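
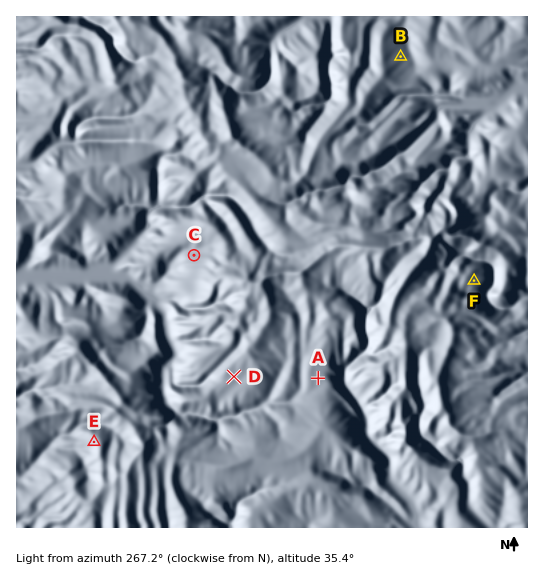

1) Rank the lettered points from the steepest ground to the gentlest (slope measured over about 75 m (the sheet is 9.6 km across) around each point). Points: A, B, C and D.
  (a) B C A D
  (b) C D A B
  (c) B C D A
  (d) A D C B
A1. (c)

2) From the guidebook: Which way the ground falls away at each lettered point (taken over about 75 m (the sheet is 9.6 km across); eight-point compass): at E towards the W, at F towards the SE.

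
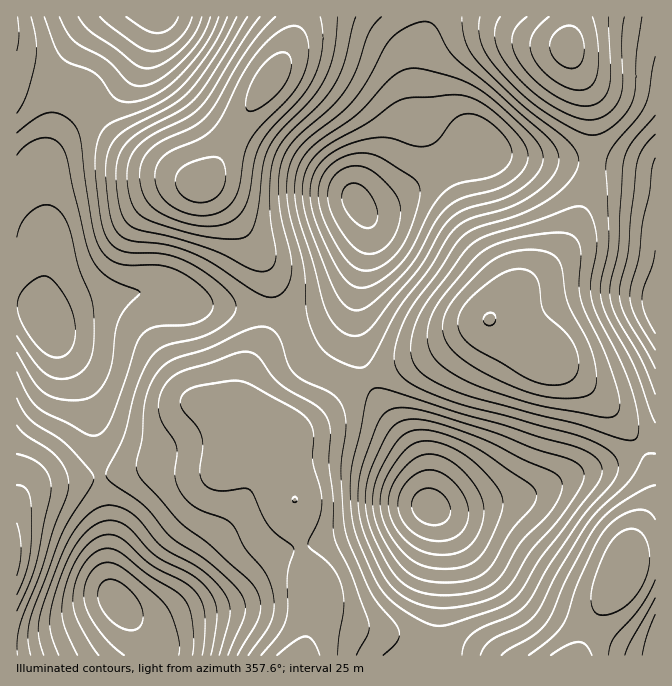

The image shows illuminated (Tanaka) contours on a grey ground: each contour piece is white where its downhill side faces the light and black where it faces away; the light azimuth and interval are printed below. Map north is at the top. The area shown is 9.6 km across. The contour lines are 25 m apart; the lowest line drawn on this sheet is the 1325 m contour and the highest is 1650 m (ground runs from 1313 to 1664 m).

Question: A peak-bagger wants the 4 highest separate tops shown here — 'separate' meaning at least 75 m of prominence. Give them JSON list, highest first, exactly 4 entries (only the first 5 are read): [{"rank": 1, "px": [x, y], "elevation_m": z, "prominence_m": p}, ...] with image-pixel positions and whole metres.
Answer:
[{"rank": 1, "px": [202, 183], "elevation_m": 1664, "prominence_m": 351}, {"rank": 2, "px": [569, 47], "elevation_m": 1661, "prominence_m": 154}, {"rank": 3, "px": [490, 318], "elevation_m": 1651, "prominence_m": 119}, {"rank": 4, "px": [624, 572], "elevation_m": 1650, "prominence_m": 102}]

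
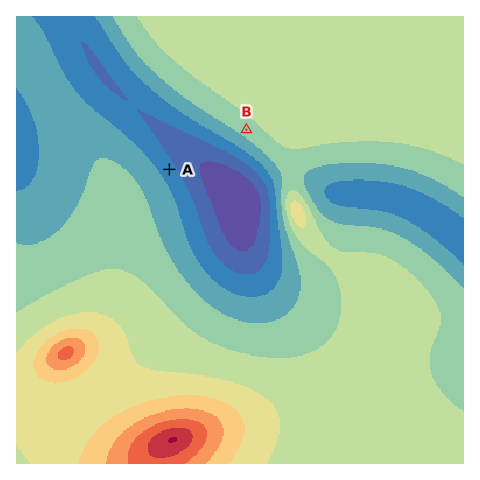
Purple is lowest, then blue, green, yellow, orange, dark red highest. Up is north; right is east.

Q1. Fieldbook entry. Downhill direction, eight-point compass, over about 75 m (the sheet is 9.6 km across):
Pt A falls NE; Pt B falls SW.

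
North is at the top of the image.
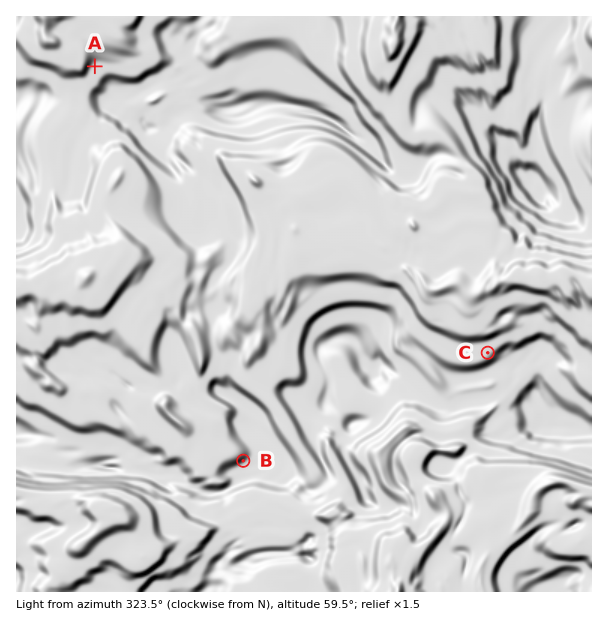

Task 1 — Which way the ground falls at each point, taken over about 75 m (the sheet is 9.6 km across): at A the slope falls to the SE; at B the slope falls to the SE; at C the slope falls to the SE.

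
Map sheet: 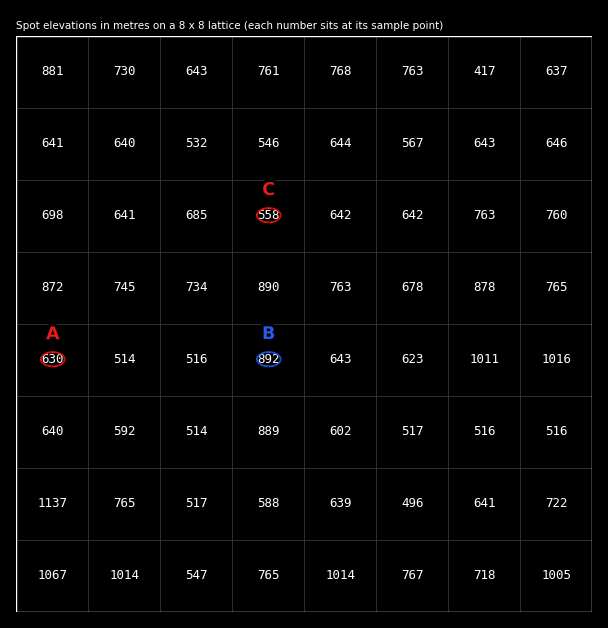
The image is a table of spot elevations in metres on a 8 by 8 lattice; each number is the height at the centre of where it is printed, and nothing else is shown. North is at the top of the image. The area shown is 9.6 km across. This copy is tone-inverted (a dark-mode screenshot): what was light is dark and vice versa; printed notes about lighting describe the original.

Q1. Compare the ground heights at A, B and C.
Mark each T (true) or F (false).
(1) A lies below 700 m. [T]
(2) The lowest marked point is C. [T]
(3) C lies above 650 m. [F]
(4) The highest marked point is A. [F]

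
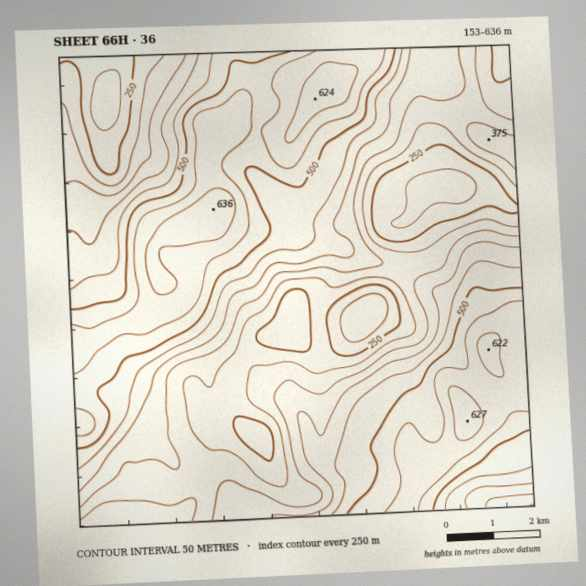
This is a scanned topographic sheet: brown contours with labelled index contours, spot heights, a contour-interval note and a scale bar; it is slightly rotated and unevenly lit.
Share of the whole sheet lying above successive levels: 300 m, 78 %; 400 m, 51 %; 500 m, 30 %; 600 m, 4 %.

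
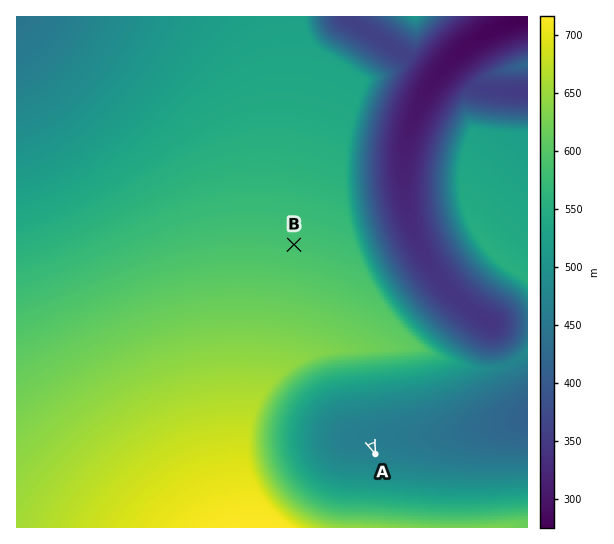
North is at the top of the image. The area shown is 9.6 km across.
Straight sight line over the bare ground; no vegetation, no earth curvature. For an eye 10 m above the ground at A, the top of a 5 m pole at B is hidden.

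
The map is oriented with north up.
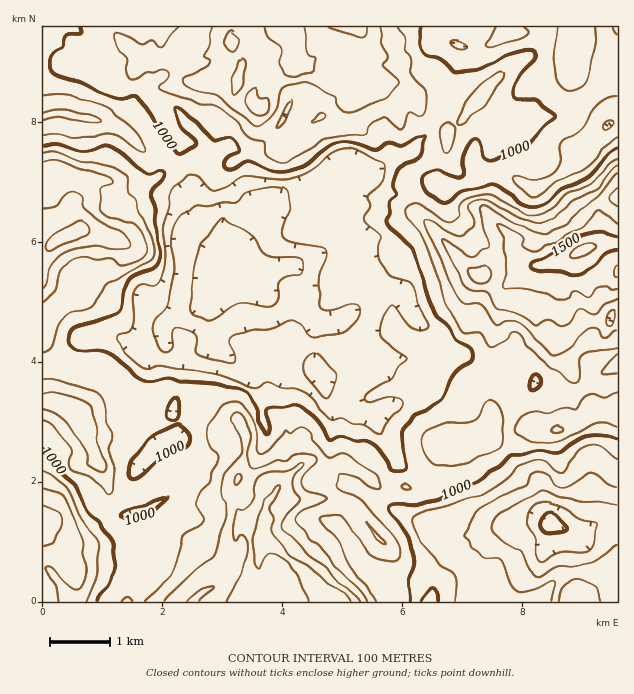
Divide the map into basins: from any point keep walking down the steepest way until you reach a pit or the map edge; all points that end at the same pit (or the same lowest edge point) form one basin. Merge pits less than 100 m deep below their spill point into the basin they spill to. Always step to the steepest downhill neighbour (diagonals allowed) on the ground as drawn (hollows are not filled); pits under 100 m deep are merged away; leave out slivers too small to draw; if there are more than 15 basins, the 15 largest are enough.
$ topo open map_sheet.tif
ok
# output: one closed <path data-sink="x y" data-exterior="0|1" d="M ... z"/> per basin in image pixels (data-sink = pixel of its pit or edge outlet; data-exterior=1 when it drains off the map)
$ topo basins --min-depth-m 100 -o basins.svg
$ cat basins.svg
<path data-sink="238 255" data-exterior="0" d="M227 76l-12 0-10 6-18 0-9 4-15 2-9 6 2 9 24 38 0 6-9 19-26 19-29 1 12 19-2 17-11 17-18-5-5 1 4 6 0 21-8 21-6 11-14 6-10 0-16-12 2 10 6 9 0 8-8 16 0 69 14 2 21 10 10-10 7-14 2-21 4-2 13 5 23 22 8 4-8 8-8 2-6 4-22 3-12 5-6 5 5 16 18 35 5 16 11 6 16 0 36-23 27-11 9 0 27 17 8 0 13 6 9 0 8 6 25-25 12-6 15 2 18 0 17 10 18 14 27 0 7 4 9 0 18-6 6-9 1-19-7-18 21-1 24-6 5-4 2-18 12-19 4-15 6-8 8-16 16-14 4-7-9-18-19-8-10-9 0-6 4-7-6 2-18-9-12-3-55-59 0-17-3-7-6-6 3-8 5-5 30-19 1-22-3-6-20-10-6-8 0-5-9-11-12-6-12 0-8-3-2 7-8 8-12 7-20 0-6 4-12 13-9 5-12 12-18 10-17-19-1-18-12-13-10-6-1-11z"/><path data-sink="550 523" data-exterior="0" d="M617 198l-7 4-8 9 0 29-4 5-18 6-9 6-23 7 0 10 18 24 0 15-11 20 1 18 6 13 28 36 2 9-12 15-36 8-8 0-7-4-6 0-11 6-16 2-6-8-5 3-24 6-21 0 1 8 6 11-3 24-10 6-12 4-9 0-7-4-27 0-18-14-17-10-18 0-9-2-6 0-12 6-17 15-7 10-9-6-9 0-18-6-3 5 4 32-4 31-10 7-14 16-22 16-14 15 441 1z"/><path data-sink="608 124" data-exterior="0" d="M617 26l-261 0 0 13-7 7-11 2 6 22 12 0 23 12 18 1 12 6 9 11 0 5 6 8 20 10 3 6-1 22-30 19-5 5-3 8 6 6 3 7 0 17 55 59 10 3 9-3 21 0 8-6 13 2 38-11 29-14 2-32 8-9 8-4z"/><path data-sink="43 523" data-exterior="1" d="M101 365l-5 2 0 15-6 15-13 15-21-10-14 0 0 199 133 1 15-16 22-16 10-12 14-11 4-25-4-29 0-9 2-4-29-18-9 0-27 11-36 23-9 1-16-5-16-38-9-15-5-16 6-5 12-5 22-3 6-4 8-2 8-8-8-4-23-22z"/><path data-sink="70 115" data-exterior="0" d="M230 42l-22 14-12 4-56 0-10 18-9 8-17-2-31-18-30 0-1 103 16-1 15 8 1 14 1-7 10-4 24 1 12 6 18 0 16-7 16-13 9-19 0-6-24-38-2-9 9-6 15-2 9-4 18 0 10-6 12 0 11 4 4-17z"/>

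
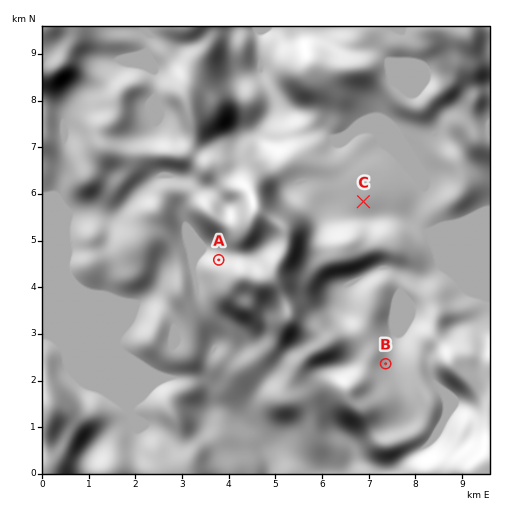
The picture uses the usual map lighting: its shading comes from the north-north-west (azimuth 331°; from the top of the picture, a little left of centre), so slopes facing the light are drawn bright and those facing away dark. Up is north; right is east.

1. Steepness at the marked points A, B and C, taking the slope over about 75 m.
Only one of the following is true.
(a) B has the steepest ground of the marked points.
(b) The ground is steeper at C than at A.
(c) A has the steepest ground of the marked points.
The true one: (c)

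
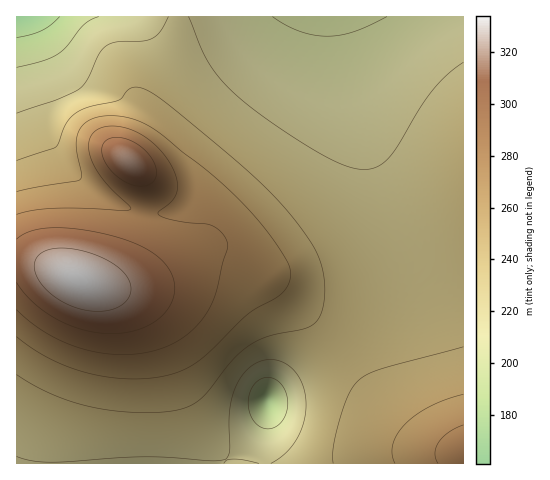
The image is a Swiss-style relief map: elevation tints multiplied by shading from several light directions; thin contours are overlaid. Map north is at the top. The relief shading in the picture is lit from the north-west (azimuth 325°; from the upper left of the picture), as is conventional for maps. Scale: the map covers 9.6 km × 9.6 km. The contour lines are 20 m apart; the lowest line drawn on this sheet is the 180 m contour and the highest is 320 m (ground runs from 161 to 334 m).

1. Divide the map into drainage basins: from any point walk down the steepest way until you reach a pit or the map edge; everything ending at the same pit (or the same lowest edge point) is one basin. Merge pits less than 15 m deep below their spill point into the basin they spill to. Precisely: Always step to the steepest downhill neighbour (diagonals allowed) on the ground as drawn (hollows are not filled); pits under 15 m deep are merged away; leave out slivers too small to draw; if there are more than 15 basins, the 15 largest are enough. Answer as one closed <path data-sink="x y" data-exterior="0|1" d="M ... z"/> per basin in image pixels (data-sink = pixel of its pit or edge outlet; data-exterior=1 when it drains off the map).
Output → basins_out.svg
<path data-sink="327 17" data-exterior="1" d="M463 16l-284 0-2 29-3 12-26 44-5 19-16 33 0 6 13 13 4 11 2 18-5 26-12 28-9 14-11 9-18 6 12 3 34-1 25-9 48-25 19 0 37 24 71 66 45 63 21 22 17 13 14 6 15 5 14 1z"/><path data-sink="267 400" data-exterior="0" d="M225 250l-15 2-48 25-32 10-34-1-53-22-16-3-11 1 1 202 447-1-1-11-14-1-15-5-14-6-17-13-21-22-39-56-30-31-47-42-28-20z"/><path data-sink="17 17" data-exterior="1" d="M178 16l-162 1 1 244 26 3 38 17 16 2 16-8 15-18 13-30 5-37-6-18-13-13 0-6 16-33 5-19 26-44 4-22z"/>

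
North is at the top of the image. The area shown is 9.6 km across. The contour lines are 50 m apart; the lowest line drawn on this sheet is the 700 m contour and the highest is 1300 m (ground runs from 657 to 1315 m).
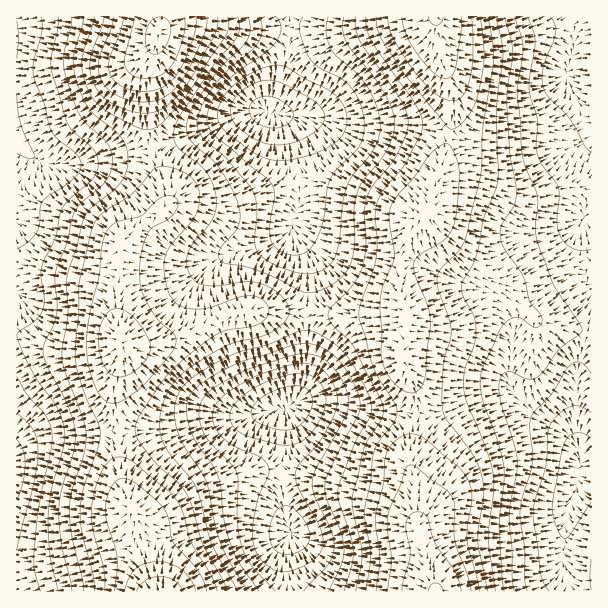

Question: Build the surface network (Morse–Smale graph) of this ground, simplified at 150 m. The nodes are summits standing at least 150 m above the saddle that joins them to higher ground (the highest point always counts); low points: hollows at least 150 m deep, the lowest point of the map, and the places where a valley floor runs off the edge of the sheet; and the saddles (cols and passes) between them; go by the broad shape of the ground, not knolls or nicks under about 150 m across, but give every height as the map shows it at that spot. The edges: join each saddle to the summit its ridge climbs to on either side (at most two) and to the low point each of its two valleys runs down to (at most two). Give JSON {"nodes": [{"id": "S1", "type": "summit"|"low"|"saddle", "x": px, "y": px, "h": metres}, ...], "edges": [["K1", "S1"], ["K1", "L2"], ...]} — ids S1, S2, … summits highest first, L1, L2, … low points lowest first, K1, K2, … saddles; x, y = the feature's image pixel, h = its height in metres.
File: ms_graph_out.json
{"nodes": [
{"id": "S1", "type": "summit", "x": 158, "y": 33, "h": 1315},
{"id": "S2", "type": "summit", "x": 161, "y": 591, "h": 1296},
{"id": "S3", "type": "summit", "x": 437, "y": 591, "h": 1254},
{"id": "S4", "type": "summit", "x": 437, "y": 17, "h": 1254},
{"id": "L1", "type": "low", "x": 285, "y": 408, "h": 657},
{"id": "L2", "type": "low", "x": 269, "y": 111, "h": 681},
{"id": "L3", "type": "low", "x": 581, "y": 471, "h": 707},
{"id": "L4", "type": "low", "x": 17, "y": 470, "h": 723},
{"id": "K1", "type": "saddle", "x": 450, "y": 137, "h": 1098},
{"id": "K2", "type": "saddle", "x": 416, "y": 414, "h": 1075},
{"id": "K3", "type": "saddle", "x": 116, "y": 431, "h": 1069},
{"id": "K4", "type": "saddle", "x": 150, "y": 147, "h": 1034},
{"id": "K5", "type": "saddle", "x": 308, "y": 312, "h": 978},
{"id": "K6", "type": "saddle", "x": 290, "y": 29, "h": 845}],
"edges": [["K1", "S4"], ["K1", "L2"], ["K1", "L3"], ["K2", "S3"], ["K2", "S4"], ["K2", "L1"], ["K2", "L3"], ["K3", "S2"], ["K3", "L1"], ["K3", "L4"], ["K4", "S1"], ["K4", "S2"], ["K4", "L2"], ["K4", "L4"], ["K5", "S2"], ["K5", "S4"], ["K5", "L1"], ["K5", "L2"], ["K6", "S1"], ["K6", "S4"], ["K6", "L2"]]}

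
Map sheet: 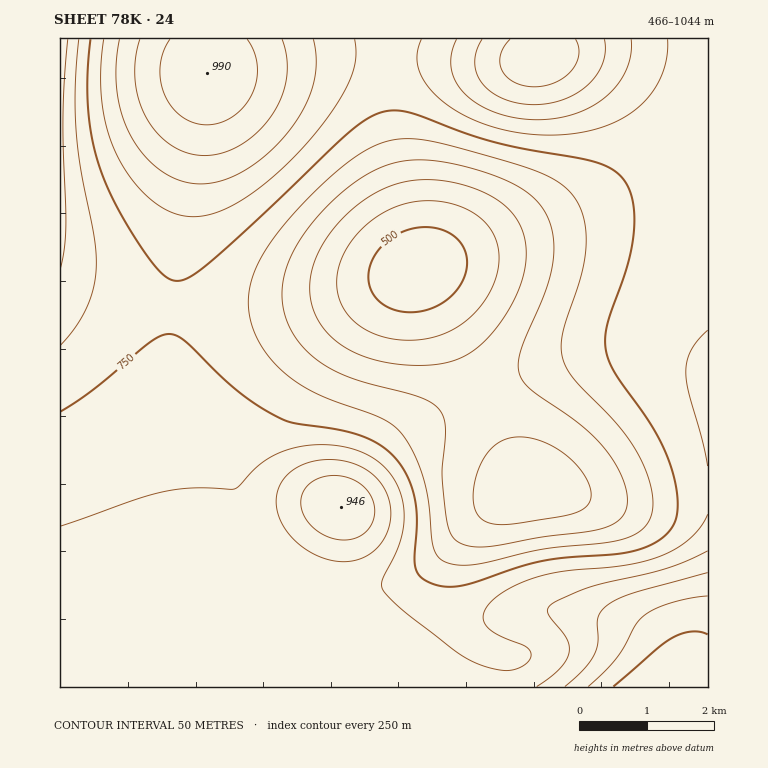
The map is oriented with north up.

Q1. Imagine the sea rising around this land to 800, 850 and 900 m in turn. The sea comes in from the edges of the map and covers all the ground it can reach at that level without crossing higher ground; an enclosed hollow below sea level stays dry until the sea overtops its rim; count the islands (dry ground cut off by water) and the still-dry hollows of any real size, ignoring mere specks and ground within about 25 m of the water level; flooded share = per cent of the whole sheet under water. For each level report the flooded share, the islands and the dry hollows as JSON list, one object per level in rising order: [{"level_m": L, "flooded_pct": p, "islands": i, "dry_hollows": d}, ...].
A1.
[{"level_m": 800, "flooded_pct": 63, "islands": 0, "dry_hollows": 0}, {"level_m": 850, "flooded_pct": 85, "islands": 1, "dry_hollows": 0}, {"level_m": 900, "flooded_pct": 91, "islands": 1, "dry_hollows": 0}]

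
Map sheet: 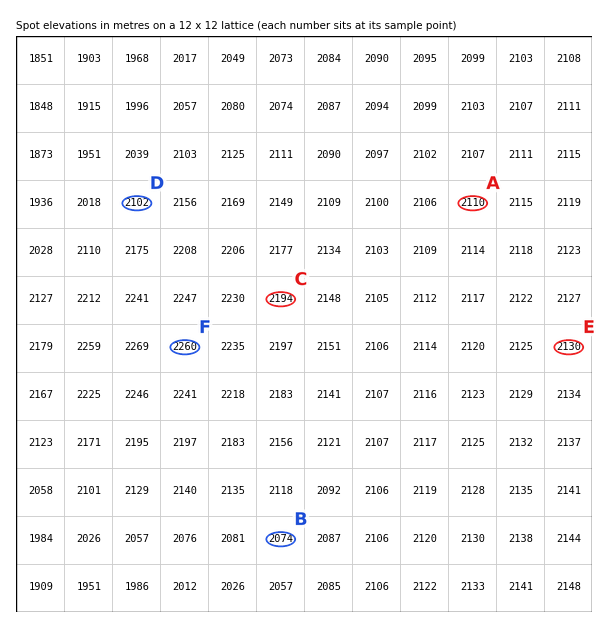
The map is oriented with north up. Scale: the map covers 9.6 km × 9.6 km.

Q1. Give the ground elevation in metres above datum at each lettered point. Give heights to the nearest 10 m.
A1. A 2110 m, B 2070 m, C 2190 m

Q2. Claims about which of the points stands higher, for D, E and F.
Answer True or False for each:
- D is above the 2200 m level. False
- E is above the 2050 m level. True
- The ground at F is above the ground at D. True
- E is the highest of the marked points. False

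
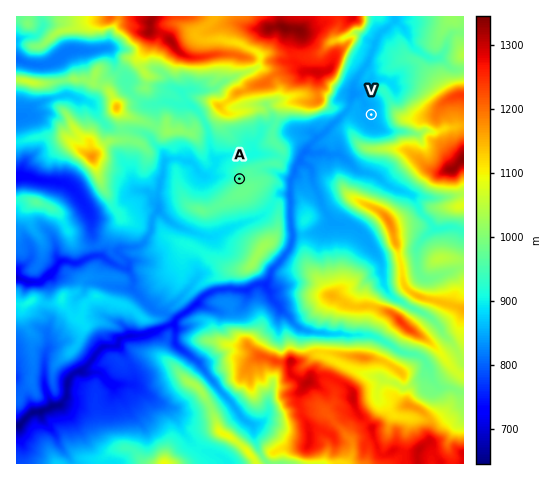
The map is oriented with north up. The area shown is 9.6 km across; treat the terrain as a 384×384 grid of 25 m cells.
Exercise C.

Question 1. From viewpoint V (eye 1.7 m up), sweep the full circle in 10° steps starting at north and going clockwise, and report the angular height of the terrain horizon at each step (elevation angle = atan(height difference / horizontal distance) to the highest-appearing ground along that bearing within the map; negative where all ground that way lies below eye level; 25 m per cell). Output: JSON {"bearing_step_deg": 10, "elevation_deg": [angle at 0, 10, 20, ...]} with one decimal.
{"bearing_step_deg": 10, "elevation_deg": [2.1, 5.1, 7.5, 8.1, 8.4, 9.4, 11.0, 13.2, 15.6, 17.5, 17.5, 13.8, 12.7, 14.3, 15.3, 14.8, 14.5, 14.1, 13.7, 12.9, 11.4, 9.6, 7.9, 6.1, 4.3, 2.9, 2.8, 6.2, 15.0, 15.5, 16.8, 17.9, 18.4, 16.0, 12.0, 11.7]}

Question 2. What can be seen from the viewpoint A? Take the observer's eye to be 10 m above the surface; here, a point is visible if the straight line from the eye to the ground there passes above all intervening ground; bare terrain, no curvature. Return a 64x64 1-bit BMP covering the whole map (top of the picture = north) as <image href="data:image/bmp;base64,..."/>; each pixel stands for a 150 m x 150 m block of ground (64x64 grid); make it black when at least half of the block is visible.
<image width="64" height="64" href="data:image/bmp;base64,Qk0+AgAAAAAAAD4AAAAoAAAAQAAAAEAAAAABAAEAAAAAAAACAAATCwAAEwsAAAIAAAAAAAAA////AAAAAAAAAAAAAAAAAAAAAAAAAAAAAAAAAAAAAAAAAAAAAAAAAAAAAAAAAAAAAAAAAAAAAAAAAAAAAAAAAAAAAAAAAAAAAAAAAAAAAAAAAAAAAAAAAAAAAAAAAAAAAAAAAAAAAAAAAAAAAAAAAAAAAAAAAAAAAAAAAAAAAAAAAAAAAAAAAAAAAAAAAAAAAAAAAAAAAAAAAAAAAAAAAAAAAAAAAAAAAAAAAAAAAAAAAAAAAAAAAAAAAAAAAAAAAAAAAAAAAAAAAAAAAAAAAAAAAAAAAAAAAAAAAAAAAAAAAAAAAAAAAAAAAAAAAAAAAAAAAAAAAAAAAAAAAAAAAAAAAAAAAAAAAAAAAAAAAAAAAAAAAAAEAAAAAAAAAAgAAgAAAAAAGAAEAgAwAAAwAAAGAPgAAMAAAAYA/gABAAAADwH/AAAAAAAPAf+AAAAwAA8x/4AAAHwAHjH+AAAA/AAcG74AAAHPABwfvgAAHw8AHj//gAAHDwASZ//IAAAZABDDf/gAADwAgYA/+AAD8QADgD/+AAPwAAMADH/wAPAAAABAC/AA+AAAAAH+AAB+AAAAAH/gAHzgAAMAB/AAOAAANwAH4AA4AAAvgAIAAAAAAH/AAAAAAwAAPwAAAAADAAA+AAAAABMAAHgAAAAAOgAAkAADAAA4ADgAAAAAAB8ABAAAAAAADg=="/>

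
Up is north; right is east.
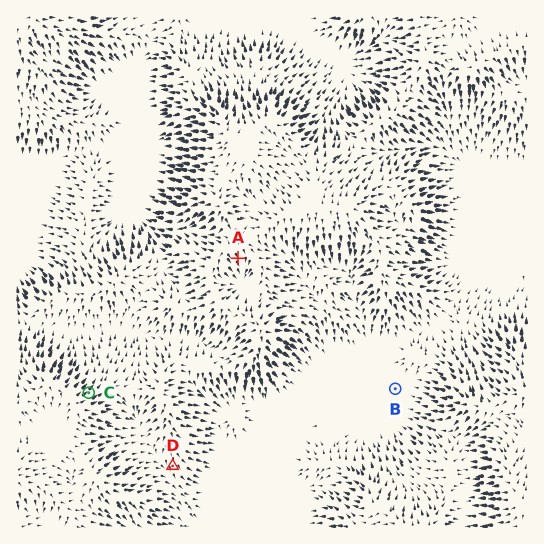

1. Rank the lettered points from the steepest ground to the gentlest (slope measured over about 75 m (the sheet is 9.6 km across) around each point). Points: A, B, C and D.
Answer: C A D B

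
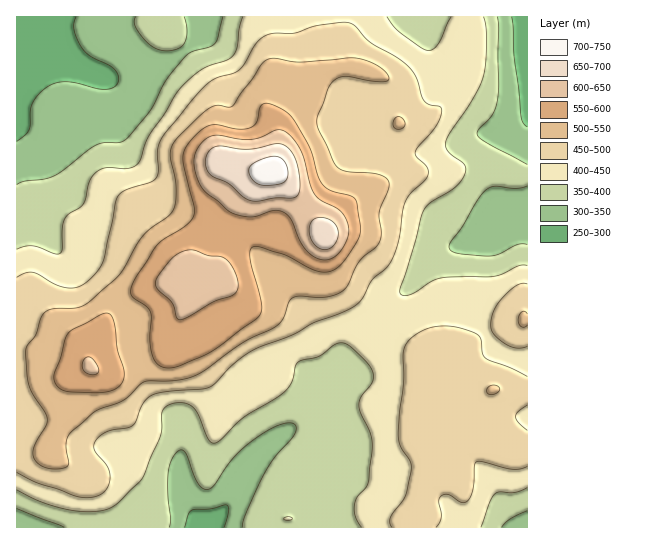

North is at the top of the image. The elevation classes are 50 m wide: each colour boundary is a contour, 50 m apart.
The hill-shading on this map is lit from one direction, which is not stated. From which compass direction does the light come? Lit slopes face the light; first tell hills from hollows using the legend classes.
NE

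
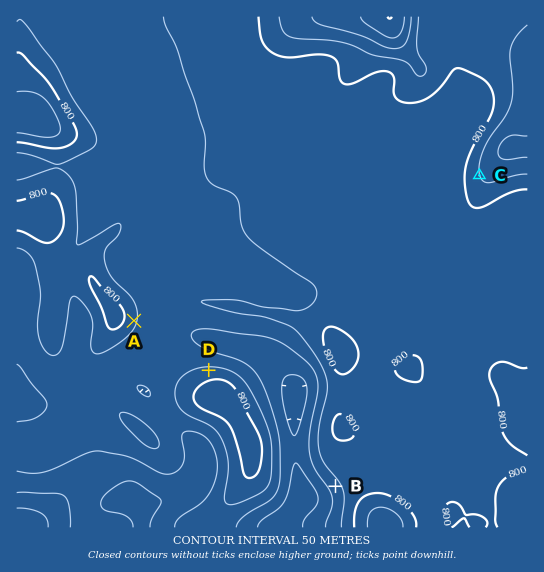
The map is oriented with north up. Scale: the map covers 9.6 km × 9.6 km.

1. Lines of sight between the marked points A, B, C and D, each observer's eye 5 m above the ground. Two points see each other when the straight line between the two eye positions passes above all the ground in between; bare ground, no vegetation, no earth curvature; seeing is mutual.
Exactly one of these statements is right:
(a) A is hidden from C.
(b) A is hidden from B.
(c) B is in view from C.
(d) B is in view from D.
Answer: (b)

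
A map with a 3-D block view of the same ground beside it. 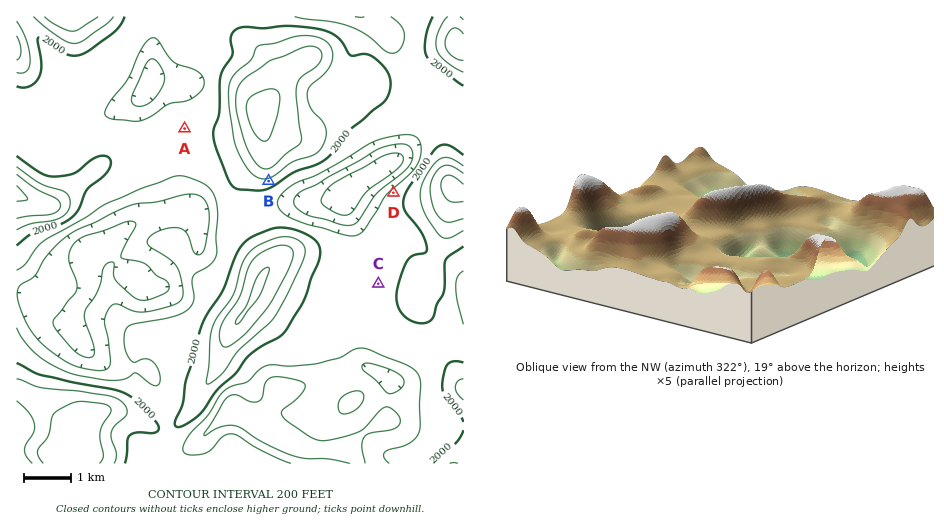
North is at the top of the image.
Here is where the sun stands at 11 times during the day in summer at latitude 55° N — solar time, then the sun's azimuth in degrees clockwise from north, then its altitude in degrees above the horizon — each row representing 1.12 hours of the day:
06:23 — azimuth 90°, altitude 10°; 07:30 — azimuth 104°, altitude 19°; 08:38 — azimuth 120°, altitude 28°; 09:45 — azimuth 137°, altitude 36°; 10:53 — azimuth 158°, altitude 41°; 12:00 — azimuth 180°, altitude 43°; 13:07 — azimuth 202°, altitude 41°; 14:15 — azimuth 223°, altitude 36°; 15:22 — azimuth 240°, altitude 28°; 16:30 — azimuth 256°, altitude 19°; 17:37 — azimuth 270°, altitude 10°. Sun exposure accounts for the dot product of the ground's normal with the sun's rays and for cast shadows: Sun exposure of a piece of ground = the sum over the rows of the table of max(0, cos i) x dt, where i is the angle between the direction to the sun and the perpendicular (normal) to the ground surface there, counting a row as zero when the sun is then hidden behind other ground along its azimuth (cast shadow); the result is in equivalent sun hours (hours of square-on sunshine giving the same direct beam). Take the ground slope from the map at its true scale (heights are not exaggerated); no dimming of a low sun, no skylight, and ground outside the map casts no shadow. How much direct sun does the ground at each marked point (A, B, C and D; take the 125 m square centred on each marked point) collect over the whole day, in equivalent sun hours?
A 5.7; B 6.9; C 5.7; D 4.7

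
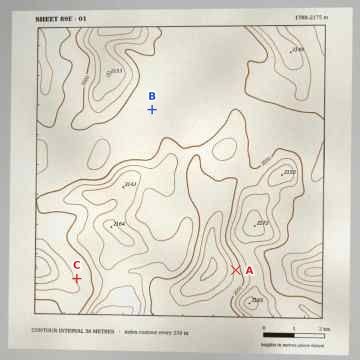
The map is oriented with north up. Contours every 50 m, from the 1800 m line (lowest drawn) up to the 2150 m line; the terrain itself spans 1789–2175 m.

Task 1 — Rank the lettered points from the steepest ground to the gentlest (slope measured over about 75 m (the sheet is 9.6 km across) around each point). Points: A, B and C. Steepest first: A C B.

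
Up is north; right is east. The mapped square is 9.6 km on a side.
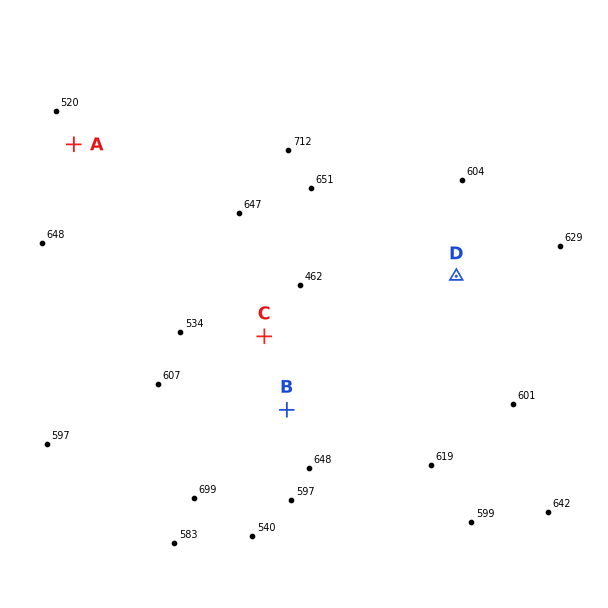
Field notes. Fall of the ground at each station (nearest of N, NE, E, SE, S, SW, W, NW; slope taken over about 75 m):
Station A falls N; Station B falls N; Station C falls N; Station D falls W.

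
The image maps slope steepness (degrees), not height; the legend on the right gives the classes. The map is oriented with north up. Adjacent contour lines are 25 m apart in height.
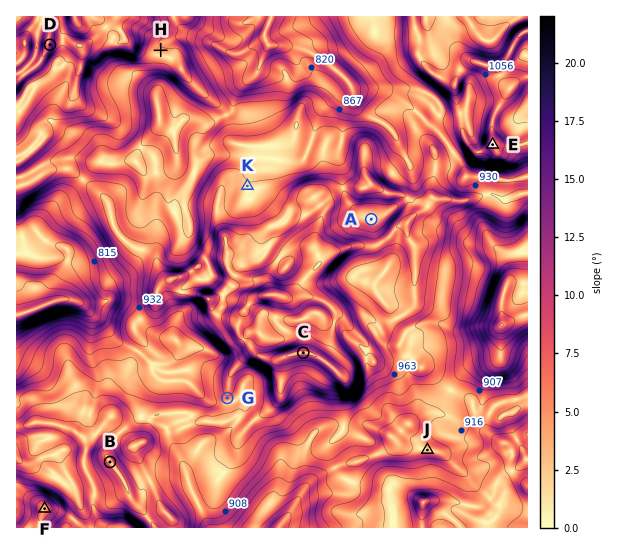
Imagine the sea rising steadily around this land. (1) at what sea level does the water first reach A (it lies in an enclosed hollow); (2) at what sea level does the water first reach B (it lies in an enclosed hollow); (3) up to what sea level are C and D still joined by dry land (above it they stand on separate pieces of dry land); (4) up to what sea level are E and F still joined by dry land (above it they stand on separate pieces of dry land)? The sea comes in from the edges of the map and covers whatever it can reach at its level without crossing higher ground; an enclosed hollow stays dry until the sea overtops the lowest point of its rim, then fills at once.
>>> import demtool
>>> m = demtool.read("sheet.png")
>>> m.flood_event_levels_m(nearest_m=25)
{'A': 1000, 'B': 975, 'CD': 925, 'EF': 950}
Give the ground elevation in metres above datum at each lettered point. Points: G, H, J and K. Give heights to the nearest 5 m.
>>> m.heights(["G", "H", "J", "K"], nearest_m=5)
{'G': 970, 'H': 955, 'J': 880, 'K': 950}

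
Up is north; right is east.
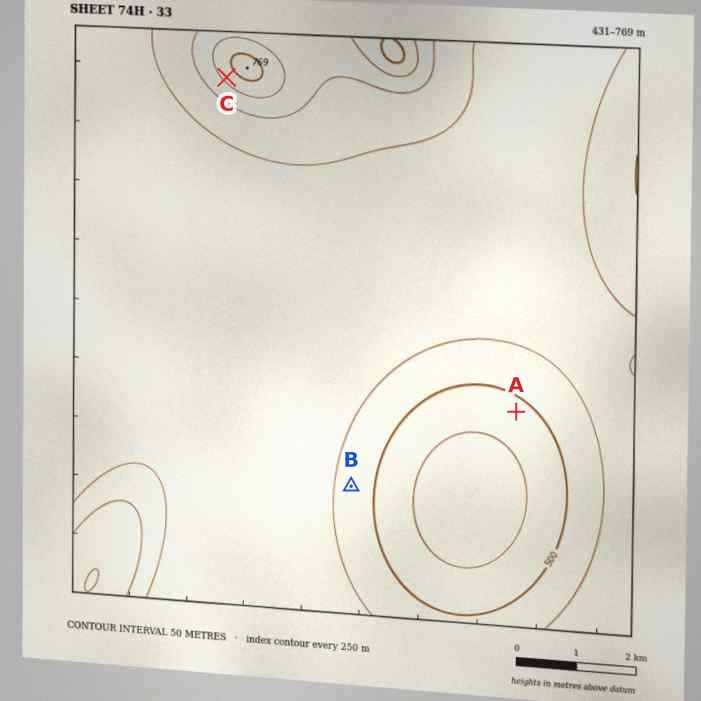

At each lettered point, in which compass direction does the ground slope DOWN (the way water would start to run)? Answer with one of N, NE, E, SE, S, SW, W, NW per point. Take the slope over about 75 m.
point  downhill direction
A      SW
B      E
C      SW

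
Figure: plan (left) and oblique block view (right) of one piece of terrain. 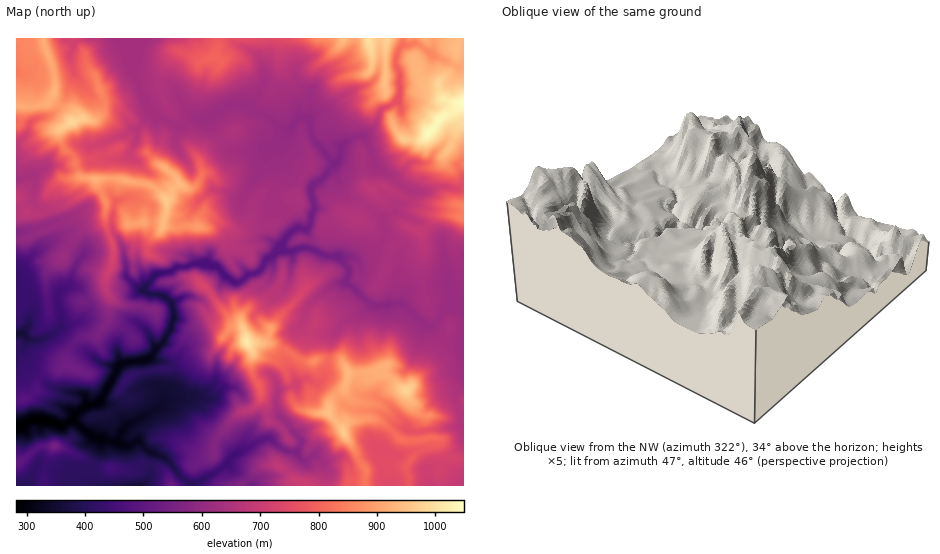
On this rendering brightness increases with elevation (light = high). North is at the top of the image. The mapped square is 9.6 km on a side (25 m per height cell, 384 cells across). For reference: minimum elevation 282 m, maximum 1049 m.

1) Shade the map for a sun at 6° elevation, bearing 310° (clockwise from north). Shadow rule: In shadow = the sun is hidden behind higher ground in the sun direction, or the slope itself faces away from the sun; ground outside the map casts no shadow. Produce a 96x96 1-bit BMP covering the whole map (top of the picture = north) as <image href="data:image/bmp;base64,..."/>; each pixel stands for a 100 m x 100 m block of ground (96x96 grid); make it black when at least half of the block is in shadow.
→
<image width="96" height="96" href="data:image/bmp;base64,Qk2+BAAAAAAAAD4AAAAoAAAAYAAAAGAAAAABAAEAAAAAAIAEAAATCwAAEwsAAAIAAAAAAAAA////AAAAAAB4AP/wM8BgAAAf/+D8Ac/4J+AgAAAf/8D+B44QR/8eAAAf78P/HwQAA/8GAAAf7////wAAAP8AAAAf7/8//gAAAD8AAAA/5/8f+AAAAB+AB49/8/8N8AAAAB/gHY////8A5wAGAB/wvcf///8ADwTgAB//vMP/3/8ABe5gAA//nIP/gB8D56YAAAf/vAP/m/8P/8cAAAf/f/H//////4fwAAP7/+H/8////A/4AAH7/+AH7////j/4AAD/7BwHz//////8AAAfwBz/z//////EAAAPwAwBj/4///+AAAAPhwz/j/4P///9AAAP/wP+H/wE////gNAP/wP+D/wH//3/wvgP/4HeB/gH//z/4vwP/wHOA/AA//5/4Hwf/3GAMfAAYH//wH8///AA+PAAAD//AH8//fAA+AAAAP//gHc/+OAAeAAAAf//4DM/8AAAeAAAB///8Dsf/gAAeAAAD7//0Bx//gAAcABAB39/0Bw//gAAYAAMAH8/4A4j/gAAAABvAD//4AYj/gAAAADjwB//8ABx/hgAAADh4A//8ABx/ggAAABhxA//+ABw/gAAAEBhxg//+ABwfwAAACAhxw//8AB4PwAAAAABww//8AA4H+ADgAABwA//8AEAD/AP4AABwA///gAAB/gHQAAB8A///z/4A/wBAAAD/h//+D//wf+AAAAD/h///H//YP8AAAAD/h///v//YH8AAAAB/A//////YB8AAAAA/A//////4AIAAAAAfAf/////oAAAACAwHgfv////sA4AAOD8Hwfv////8P8AAOD+Dwf///////4AAPD/Dwf//////74AAPA/xwf/////7gAAAPEf4g//////8AAAAf9/4A39/////gAAAP//+Bz9/P/4/wAAAH///hwI/n/4fwAAAH8//xwA///4PwAAABAB/5wA///wD4AAAAAAf9wA///gB4AAAABB39+A///gB4AAAABD/9/4f//AB4AAAAABn9/4P//ABwAAAAABz//4P//AB4AAAAcAf3/gCf+AB8AAAP8AB3gADf+AA+AAA/8AAAAAGPiAA+AAA/8AAD/4GHAAAfAAAf8/B//wAAAAAHAAMf8/h//wAMAAADgAH/8ft//gACAAAAwAX/8Hv//gAAAAAAwAf/8x///kAAAAAAQAP/8Y///2wAAAAY4AOf/3///+wAAAAwcAAP/wf//+AAAAAwDgAH/wP//+AAAAAgB4AD98D//+AAAAMgAcYD9/A3/8AAADsAAeYB//gB/4AAA/mgAecAf/wB/4AAH/wAAf8AED4B/wAD//wAAP+AAA8B/gAP//gAAH+AAA/h/gAP//gA+B8AAA/j/AAH//AA/B8AAAfh+AAf//AQ/58BgAfj8AAf//A4f98BgA/n8AAf/+AcH98AwA/j4AAd/+MfAf8AAA/DwAAc/8cP+P8AAA+PgAAM/+OH/P8AMB+PgAAAf+PD/P8AMB8fAAAAA/f4/P8AEB8PAAAAh/f+fP8MEDwAAAAA/+/ueN/MADyAAAAAf8AEOM7MA="/>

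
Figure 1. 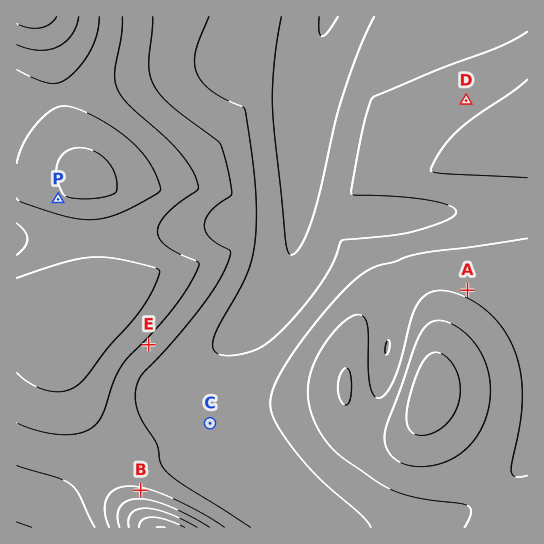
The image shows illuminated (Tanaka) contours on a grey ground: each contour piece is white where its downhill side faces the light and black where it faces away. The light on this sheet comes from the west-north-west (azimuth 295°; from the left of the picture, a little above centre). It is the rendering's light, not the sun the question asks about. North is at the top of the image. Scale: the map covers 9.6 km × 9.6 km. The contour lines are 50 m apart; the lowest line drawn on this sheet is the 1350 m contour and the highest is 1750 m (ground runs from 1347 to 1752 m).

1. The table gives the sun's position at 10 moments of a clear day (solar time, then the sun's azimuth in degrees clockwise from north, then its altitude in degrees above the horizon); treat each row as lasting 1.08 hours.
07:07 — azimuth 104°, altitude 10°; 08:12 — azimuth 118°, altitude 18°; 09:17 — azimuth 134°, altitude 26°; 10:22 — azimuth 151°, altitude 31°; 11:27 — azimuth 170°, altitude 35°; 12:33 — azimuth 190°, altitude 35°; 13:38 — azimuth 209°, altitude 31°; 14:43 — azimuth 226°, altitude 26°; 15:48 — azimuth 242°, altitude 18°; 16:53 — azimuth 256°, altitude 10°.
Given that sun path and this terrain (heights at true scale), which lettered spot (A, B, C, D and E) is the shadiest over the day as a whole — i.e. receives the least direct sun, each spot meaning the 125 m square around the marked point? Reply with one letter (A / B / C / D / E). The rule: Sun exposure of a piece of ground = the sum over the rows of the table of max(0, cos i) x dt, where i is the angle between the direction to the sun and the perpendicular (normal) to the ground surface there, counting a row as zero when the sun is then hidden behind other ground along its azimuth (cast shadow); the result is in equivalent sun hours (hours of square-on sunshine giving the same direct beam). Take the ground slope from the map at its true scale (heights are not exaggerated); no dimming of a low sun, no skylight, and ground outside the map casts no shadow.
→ B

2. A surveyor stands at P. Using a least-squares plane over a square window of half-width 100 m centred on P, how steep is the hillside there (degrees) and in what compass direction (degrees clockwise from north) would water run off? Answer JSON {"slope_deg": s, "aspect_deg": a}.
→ {"slope_deg": 7, "aspect_deg": 198}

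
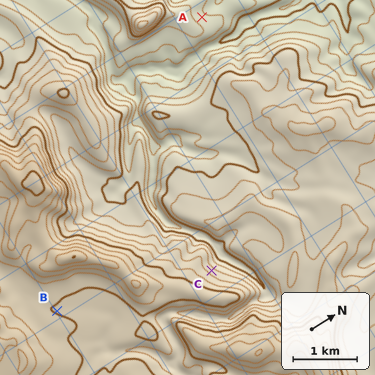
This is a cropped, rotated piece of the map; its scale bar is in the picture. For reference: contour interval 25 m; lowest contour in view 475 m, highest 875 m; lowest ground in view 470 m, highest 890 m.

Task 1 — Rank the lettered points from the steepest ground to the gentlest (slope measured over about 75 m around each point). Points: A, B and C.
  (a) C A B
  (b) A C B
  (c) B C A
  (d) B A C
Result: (a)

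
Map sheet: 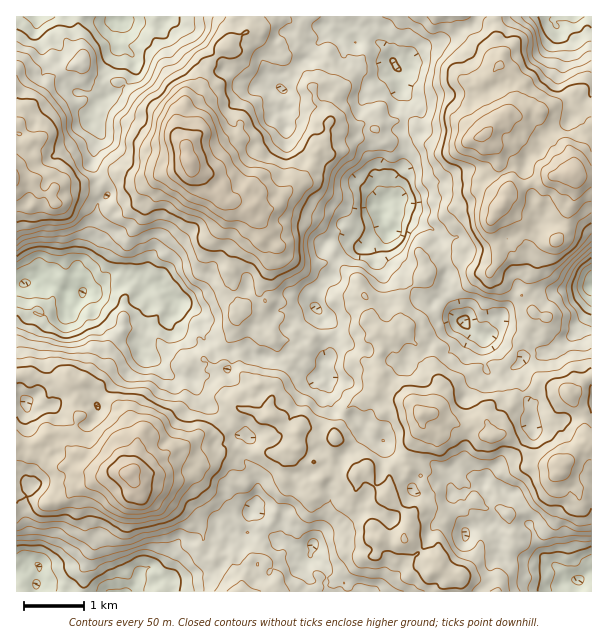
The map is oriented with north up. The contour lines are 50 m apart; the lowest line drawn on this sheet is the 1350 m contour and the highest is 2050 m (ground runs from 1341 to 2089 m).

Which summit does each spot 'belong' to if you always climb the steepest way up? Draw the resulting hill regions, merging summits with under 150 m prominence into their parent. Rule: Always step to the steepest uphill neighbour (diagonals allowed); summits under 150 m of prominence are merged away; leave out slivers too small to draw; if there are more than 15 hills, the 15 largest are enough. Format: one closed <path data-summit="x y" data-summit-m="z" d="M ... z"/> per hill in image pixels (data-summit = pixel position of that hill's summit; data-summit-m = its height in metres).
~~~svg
<path data-summit="191 162" data-summit-m="2089" d="M372 16l-330 0 13 26 5 5 1 9-3 4 0 8 8 15 8 8 13 3 10 8-7 14 0 6 10 12-6 15-2 16 6 18 10 12-11 12-1 15-4 6 0 14-6 13-8 12-4 15-5-6-6-4-12-1-24 12 5 26 6 5 4 0 9-7 14-5 4-10 14 0 9 8 4 13 18 11 15 1 6-3 15-16-2-6-6-7 7-7 7-2 9 5 8 9 21 16 10 24 12 12 12 2 18-6 8 9 15 3 39 20 7 0 6-4 3-2 0-10 6-6 0-11 6-9 0-7-20-21 3-20 3-6 9-7 5-14 6-7 9-6 11 0 10-12 16-8-4-6-4-15 10-10 4-9-2-9 11-14 3-10 0-17 11-5 4-5-1-20-18-18-4-21-8-16-18-20z"/><path data-summit="128 474" data-summit-m="2071" d="M26 283l-10 2 0 285 8 2 8-7 6 0 0 27 90 0 10-15 5 5 12 1 4-3 14 0 13-4 20-21 11-16 2-9 29 2 2-2 0-18 8-15-2-20-12-19 0-8 4-12-5-4-4 0-20-22-9-4-8-9-10-19 7-12 15-12 0-8-10-10-10-24-21-16-8-9-9-5-7 2-7 7 8 10-6 11-15 11-10 0-23-12-4-13-9-8-14 0-4 10-14 5-9 7-4 0-7-8-1-16z"/><path data-summit="561 465" data-summit-m="1888" d="M591 304l-15 28-6 5-12 6-9 9-24 4-7 10-18 12-6-2-8-7-4-18 2-13-13-7-7-9-23 12-16 16-15 5-5 11-7-2-3-3-17-1-10-10-8 0-10-6-15 0-4 4-1 9-6 5 0 10-9 6-7 0-39-20-15-3-8-9-18 6-12-2-2 6-15 12-7 12 10 19 8 9 9 4 20 22 4 0 5 4-4 12 0 8 9 12 5 12 0 15-8 15-2 19 6 3 12 0 13 7 9 1 15 10 8 0-1 3 16 12 0 23 3 2 150 0 11-11 2-17 8-10-2-27-3-3-13 0-14-16-7 0-12-15-14 0-9 3-10-3-4-4 8-13 23 4 6 4 6-12 42 14 7 6 9 2 15 19 1 11 12 30 16 12 10 12 15 0 10-6z"/><path data-summit="573 174" data-summit-m="1992" d="M591 16l-218 1 0 19 12 11 13 22 4 21 14 14 5 7 0 17-4 5-11 5-2 23-2 7-10 11 2 9-8 12 11 7 0 5 5 6 30 11 7 8-1 17 8 15-1 16 11 30 5 5 3 0 4 7 8 7 9 3 4-1 11 7 15 6 9 9 6-3 19-3 9-9 12-6 6-5 16-29z"/><path data-summit="17 177" data-summit-m="1915" d="M41 16l-25 1 1 267 12-1 22-12 8 0 10 5 5 7 4-16 8-12 6-13 0-14 4-6 1-15 11-12-8-9-8-21 2-16 6-15-10-12 0-6 7-14-10-8-13-3-8-8-8-15 0-8 3-4-1-9z"/>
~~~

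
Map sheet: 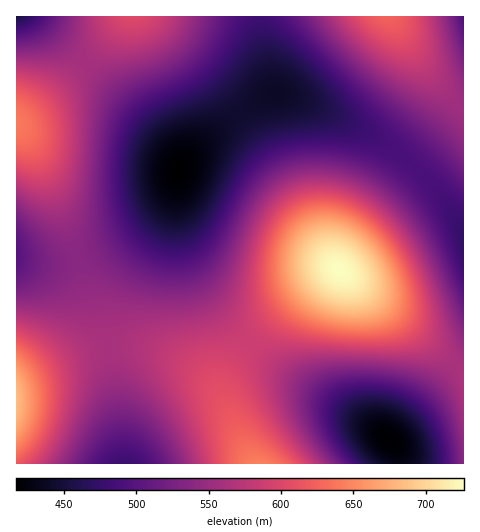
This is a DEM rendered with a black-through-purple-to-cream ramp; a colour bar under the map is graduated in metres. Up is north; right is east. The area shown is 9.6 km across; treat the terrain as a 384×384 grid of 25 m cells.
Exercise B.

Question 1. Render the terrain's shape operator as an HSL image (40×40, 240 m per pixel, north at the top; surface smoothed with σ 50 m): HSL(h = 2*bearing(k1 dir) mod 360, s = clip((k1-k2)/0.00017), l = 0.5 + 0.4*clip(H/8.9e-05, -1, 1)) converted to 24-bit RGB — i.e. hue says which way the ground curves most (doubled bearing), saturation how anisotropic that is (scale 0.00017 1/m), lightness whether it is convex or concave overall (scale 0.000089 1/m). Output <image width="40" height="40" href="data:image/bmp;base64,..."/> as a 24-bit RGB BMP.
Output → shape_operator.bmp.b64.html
<image width="40" height="40" href="data:image/bmp;base64,Qk32EgAAAAAAADYAAAAoAAAAKAAAACgAAAABABgAAAAAAMASAAATCwAAEwsAAAAAAAAAAAAAktGWg8uUcMCTXLKUT5yVRXWCOVNtLzpcJypQJiRKKCVILSpMNTdVRVJhUnVvV5VuW7dqZ9BuduJ2ie6ElvWNnfiQnfeLl/N9j+ppidpSisM8hZM8alwySC0hKxESJwwTKQoXKgkaKgkcKgkdKAseJQ4ePiE2Vj9Tp9SxlcmtgbysaquuVIKdRFyINj92LCtnKiVcKSNXKiZXLS1cOUNlSGV0UouAVa16YMV2bdl2euh6jPCEl/SJnfWGnPJ6muxomt9RoM44naQzemYrVTUeNBURKAsNKQoRKgkVKgkYKAsaJg0cIxAcKxwoPjlBTWVhttbFo8nBi7K7b42vUWGmP0CUODCDMyd0LyNrLSNmLCdoMTVuPVJ4SnqJUqKRW7uGZ8+Ac999f+l9j++DmvGCn/B6outqp+JUs9U6tbQtjXEmZz4bQxwQKgoJKwgMKwgQKgkUKAsXJQ4ZIRIbIBgeMDU3O19VP5NxwNbTqr/JjZu9a262VUiyTTahRCqQPCODNiF6MSN3Lip6ND+BQWGMTZCdVrOeY8SRb9SJeeCDheeAlOqCnup8pudvsOBbwNdCxLksoHkjfEYZWCMQNg4JLAcILAcMKgkQKAsTJQ4WIRIZHBcaKTMyMFtMMI5oKciCxM/Wqa7Lj4jDemLAaD2/Wy6tUCWeRSCRPSGKNiWIMC2MOUqTRXKfUKSwYLynbcqaeNWQf92GjOKCmuKApuB2s9tlx9VNz7kvsX0kkUwZcCkQTxIJMQYFLQYILAcMKQoQJQ4UIRIXHxocKDQwK1pJKItjHcR9HfKTwMDWraHOm33Ji1bJejPJaye4XCCpTx+eRSKZOyiYMjKcPlekSoOwW7C5asOudsyhf9OVhNiIk9mEotd+stNxyc9cza8+v30opk4biSsQaxQJTgcGNgUHLQYKKgkOJwwSIhEVKSEiLTo0LF5LJY1kGMR9CvmTKv+gw7bWtZTRqG7Pm0jRjCrQeiLAaR+yWiCpTSWlQC2mOD2qRGazVJK5Zbi/c8W0fsumhc6ZiM6JmsyGrcl9xcZrx6RQx3cxtkwfoCkShxIKbgYHVwULRgYOOwoRNw8WOBkfOSosOUQ9M2dSKJRqF8iBBf2XI/+iPv+qxaXVvYLTtlzUrDrXnSTSiCDDdSC4ZCSxVSuvRTWwQEy2Tne6X529brzCesa4hMeqisacj8KMo72Iu7p7vZlixW9AwUQnsyIXoQwMjQYPegUSagcWXgwbWBMhVCArUTM5S09KQXNeMaB1HNKMD/yfJv+oO/+uSv+yzI/UymzVx0nYvy3arCLQlSHDgSW6biu1WzS0ST+3S1+6W4e8aKbAdL3Df8S7iMGtjrqelrKRra2Jso5yvGZTxTkywB0ktg8gqQcemwQfjgYigwwnfBYvdSU6bjtIZFlaVX9vQK2FK9uaJ/epM/+xQv+2TP+4Tv+203XN11PR2TfY0CTXuCPLoSbAiy24dTa1YUC1TEy3WXS5ZJS9b6zBeLzCgcC9ibiwkayhnp+Vp4R/s2Fmwj5QxiZDxBU6vgo1tgU0rgY1pws5oBZBmSdMkEBbgmFuboqCW7SWT9anSPC1Sf++U//BV//BVP+/Sf+501e52Dq72SbAzSTAwifCqi65kjmze0SwZE+xW2azZIe4a5++cq/AebfAgLW6iKuvkJignoaWq2uFukt0xjBkyhxZyw9SygdOyAZNxgpRwhVYvSdjs0JxomeEi4yTfrWndNO2burCafvKa//Nav/NYv/JUv/DPP+71Dec1CadyyOdwSaguC6msDqwl0iqflWoZmKoaH+va5i3b6i9crC+d6+7fKWzgpOnjYCfpW6fs1ORwTiEySR50BVw1Qxr2Qhq3Qts3hRz2ih9yU2LuHOaq5ernrq5mNTFlOfPkPXWif/ahf/ZeP/VY//QSP/ILfm9yiR4xCB4vSN7tSuBrTeKpkiWmVqffmqbcHyhcJatb6e2b6+7cK67cqW2dZKtdXejjWqjrVWruD+fwiuUzByM1hGI4AyH6Q2K6xmQ4TeX1FqiyX+vwKG8tbvDttjTtejctPPhr/rko//kk//he//cW//WQfTLLd+7uBxVtR1XsCRcqzBkpEFvm1d8km6LfX+QeJmfcqutbrS2bLS5a6q2a5ivan2ncGOii1Slp0OttzKpwiOjzxig3BKg6hGl6yOo5EGt22S104i/z6rKyMPQzN3e0ezn0/Ts0Pjuxvvts/zqmfzlevjeXO7VQtrKOrOyqBc4qBw6qCZApTZIn0tUlmRijIZ6fJaEdaaTbrGgabarZbW0Y6SwYImpW2Wha1Oeg0WhnDapsymxwB6w0Biz4Ba55yW840O+3WfD2Y3K16/U1cva2+Dl3e7s2fLt1fbu0/jv0frwufjrmvPkeejcXNbURai5RWiHnBQfoRwgpC4ppEs7oWxPnY9jiZ5wcKdybLCEZ7WSYrafXbKrWZyqVnifUVKXZEaWeDmajS2ipCSuvR67zxzE4CHO30DN22TO2YrS2q7Z2s3f4uPp3+vs3O/s2PPs1vXt1Pfu1Pfwt/Hol+XfeMvSXJy4TV+SSztwlh4UnzQeplAsqnM9rJlNnK1dgLFkZ7ZlYrl2XbmGWLWUU62iUo+eTmiSSUaMWjuMajCQfCiZkiOmqiG3xCTL1DbX1FrV0oLV0qjX18jd4eHp4enq3u3r2/Dq2PPr1/Ts1/Ttz/HrsePhksbQdJa3V1aeXz2BWiVnljUVpFMgr3ctuKE7r71Jkb5Wd8FbX8NbWMFrU7x6TrOKTqGWTICQRlqFQjyATjOAXCuFbCaPfySdlSewrC/FuEzMvXPMw5rQzL3X2dnj4ejq3+zq3O/o2/Do2vHp2vHq2/DrxeThqcfPi5a3emOneUCScCV5XRNdnVEXr3giv6Ytv8s4oMxIh85Rb89UVsxTT8ZhSbxxSKqASZSLRXGDPU14OTRzQyx0Tid5WyaEbCiUgDCnkz68n2HAqojEuK3My83Z4enq3+zo3e7n3O/l2/Dl3O/m3e7n0+XgvMvOop64m3KtmkOkjCaMcBJrUwdMqnUcwacky9UsrNc+lNpKfttQZ9hQT9NNR8laQrhpRZ54RIaBPmJ1NkJqMS1mOChnQSVuTCd6Wy6KajqeeUyxiXO2m5e+tr/Mzt7e3+zn3e7l3O/j3O/i3e7i3u3i2uXdyM3Luqq6s3yus0amnieOghJzZAZXSwFBvqMh0Nkltd46n+JIjORQeONSYt5PSdVJQchVQK5lQpBxP3h2OFRnLzleKihaLiRcNSVjPypwSjSBVUSUX1qnfYiwm7O/tNHNyuLX3e7j3O/h2/Df3O/d3+3e2+XY0dLHwayuuoGevEyUrSiGkhNzdQZeWgBKRgA7z9cmuOE7pudLl+pWiOtadehYXuBRR9RKPcNTQaFjQYJrO2hrM0hbKjJSJCVPJiNSKyVaMi1oOjp6S1eOX4CjfKuzlcW6q9bBwOTM0e3W2vHc3PDb3u3a2eTP1da/yLGmwYGLwk99uCl1oBRrhAddaQBOUwBCSQA+t95BqedTn+1gle9mh+5mdehfXd5USM9NQbZVQ5JhQHRlOFheLj1QJi1JIiRGIiRKJytUMDpjPFN2S3iNWaipcbumh8ypndqwsOS5vunAyuvG0OjG0uG/1dexzLabxoN6x05iwChdqRRajwdUdQFMYABFVABCVQFJqONfpOxun/B3l/F4ie1yduZnX9laTMZSR6ZZR4JgQGZgNkpTKzVIIylBICZAIipFKDZQMUthO2t3RZONS7SSYcWRd9OUi92Zm+OereWmu+OqxN6nztadzr2LyY5vy05IxCZArxRFlwhFfwJDawBBXwBCXQJKYwdapel9p++IpPKNnPCJjup/e+BwZc9hU7hYUJRdTHNfQVlaND9LKS9BIig8ISg8IzFDKUFQMF1jNnxzO5t6Pb17T855Y9h6dd58ieCCn9+KsduLwdWFzsV3y5lfzV89wyYjsBQsmgkyhQM2cgE5ZwI9YwRGZwpWchRwq+2ar/GhrPGhou2Yk+SKgdZ6bsFqXadeWYJhUWReQklSMzZGKSs+JCk6Iy08JTpEKVBTLWhfMIRmMaNpMcNkPNVfTdtcYN5cfd1nltlrrdNpyc1fy6VMy3AxvTwhrRMUmgkeiAQmdwIsbAMzaAc9aw5Nchlmcyl+t/GzufK2tO+wqeikmtyUismDe7B1bpFqZG9kVVNbRUBPNzJEKyo9Jyw6JjU+KEZIKVlRKnFXKoxbKKpZJ8VRKdlEONw9VdtEdNdLktFNs8tHyLQ4vn4ts04fpiYTlgoMhwUVegMecAUnbQkybhFCcx5YejF3ZUSGyPPMxfHIvOu9ruCtotCdl7iOjZ2AgXtzb11nYUpeUDxSPzNGMi4/LDI9LD9DK1BKKmNOKHpRJZRRIq5LIcNBIdIyK9klTtUtcc4ylcM1trcyrYYqpFofmjUUjxkLgwYIeQQRcwYacAslcRQ0dCJJdzhkblF8WG6W1fTdzu/UwuXGtNa0rMClp6eWl31+i2Fze05pakBeWThVSzRMPDRENTtDMktJLltLKm5NJoVNIptKH69CHr02IMQoNMMlU7src7AwkaQwm4kqk2EhjD8WhSUOfRIIdwYGdAcPcwwZdRUneCQ5eDxRdVxwZYGMWri32fLk0eraxdvKusa5s6qnq4eTp2WDmk12h0BqdThgZDZXVjdRSDxMP0dKOVdNM2hOLHxOJo9LIaFGHq49H7QxIrMkO6soV58tcZMviYgsgmQkfUUaeS0SdRwMchAJcgoJdQ0QeRYbfSUqfjw+eWJda4p5YLWaXda12u7n0OHbxs3Lv7G5u5Cnum2WuUuGqTt4lTRsgjNicTZbYjxWVkZUSlVUQWVTN3dTL4pRKJpNI6VGIao9I6gyKaAnQZMtWIUwbXovcmMpbkggbDIXayIQbBgNcBMMdRQPfBwXgi0lhkk7hnJXcZRnY7aAYNWeYu210+Xmyc7VyLbJx5e5yHOnylCWyjOGtyx4pCttkS9lgDdgcUNdY1JcVmNbSXZbPYhZM5dXLKJSJ6dLJ6VCKps4MI0vRX0zV280ZmIwYkgnYTQeYiYWZhwSbBgRdBoTfSMahjYnjVQ6kn9SgaFhZbpsZdaKZ+uiafu1xszaxrXPzZnH0Xe11lSk2zST1iGExSB3syVuoi5okjtlgkxkcl9kYXRkUodkRJhjOaRgMqlcL6dVMJ1NM45DN3w5SGo6Vl05WEgwWDUmWiceXx4ZZxsXcR0YfSceiDsqklo7nIdQkKpgc79oa9d9buuUcPmncv+zvq/SzpbQ1XXB3VOv5TOe6hqO4hSA0xh2xCFvtTBspEJrk1drgW5tbIZvW5lwTadwQq5uO61qOaRkOpVcPYFTQWxISllDUEk9UTUxVCcnWiEkYh4ibR8ieicliDswlFxAoIlSmq5kg8JudNh2eOqNeveeev+pd/+vwozO1W3J30y36y2l8xWV9AmG7At74RRz1SJwxzVvtU5xoWh0kIV+eZd9aaaAWrGCTbWBRq9+RKF4RY1vR3ZlSmBaTEtOTztFUjA9Vyk5XyY2aic2dyw3hTc3klhHoIVZoa5skMN3hNh+hOmNiPWchv2lgf+odP+l0GDP3j+87CGp9wmX+QGH+AF89Ad06xdx3DBxy0t1uWd7qX+CnZuPiKaPerCTa7WVXbWWUbCWTp2QTYiHTGdySEtiTz9aWDVYWi5RYCtOaS1OdTNPgj5Rjk9Sm3tjo6l3mcCBk9aKkeeTl/Ohl/qoj/6ogf+iaP+V1y6+4hWn6QeT7QCD8AB5+ABy9g5u6Stw2kl3y2d/voCJspmVp6yflrOgibikermoa7arXK2uU46eTWyKRk16ST1uUTVoWS5mZCxobi5qeDRsgkFujFRxlG1xoKCEnbqNnNKVnuSepfCqqPexovuwlPymfPuWX/aBxBeYzAiH1gB53QBw6gBr+gNn8CFq40Rz12V/zIKLw5uZu7Kprrqsor6wlb+1hb25dK+3YZSwUXGkRk+URTuHTDJ+Uyt4Wyl3Zip6dDCBgzyKkVCTl2yUl5CSnLKZocygqeCqsu21t/S8tfi7qfmxlPefePGGWeVppwxzswNpwQBj0wBg6AJd8xJe6Dpp3WB41IGJzp+cybiuxca4t8a5rce+nsXCjLfAd567X3y1SFOvRDuhSi+WTyiNVSSJXSSJZyiOczOWgESfiV6lj4OjnqysqMawstu3vOnAxPLHxfbIvfa/q/Stke6TduJ0YM5XigdUmwJSsQFRygRR4g1S5ypZ3lZr13yA1KKb0r2x0c6/yNHDv9DFtM7IpMTJj63Edo2/WWO9Rz66Si+uTSWkUB+dVh2aXSCdZiekcDWteEq1gnCxkpe0qcLBttbDwuXKzO/Q0PTSzPXNwPK/r+ypm+GOis5ygbNX"/>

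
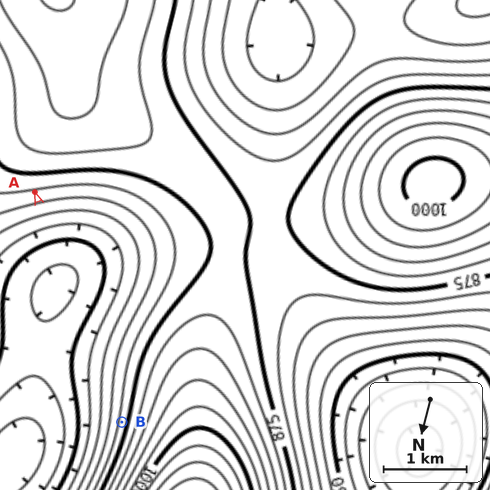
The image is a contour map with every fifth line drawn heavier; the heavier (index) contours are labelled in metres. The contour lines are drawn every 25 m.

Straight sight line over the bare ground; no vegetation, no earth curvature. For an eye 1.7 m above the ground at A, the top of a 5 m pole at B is in view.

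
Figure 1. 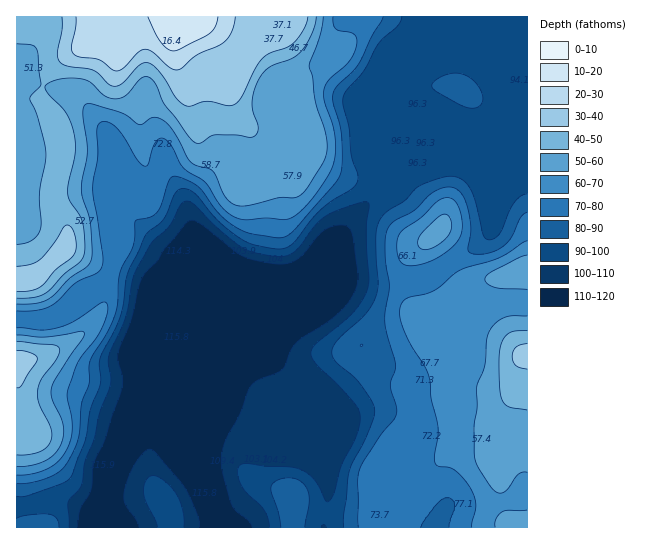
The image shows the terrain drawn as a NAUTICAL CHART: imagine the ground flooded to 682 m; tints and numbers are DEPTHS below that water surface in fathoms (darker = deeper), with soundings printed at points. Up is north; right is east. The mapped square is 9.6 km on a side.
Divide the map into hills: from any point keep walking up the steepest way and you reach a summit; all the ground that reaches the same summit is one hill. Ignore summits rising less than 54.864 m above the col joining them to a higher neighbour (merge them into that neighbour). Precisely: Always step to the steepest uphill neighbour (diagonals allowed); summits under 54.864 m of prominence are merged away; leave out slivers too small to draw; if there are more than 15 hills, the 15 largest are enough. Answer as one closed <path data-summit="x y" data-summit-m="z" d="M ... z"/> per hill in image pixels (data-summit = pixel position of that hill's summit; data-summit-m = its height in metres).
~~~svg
<path data-summit="183 17" data-summit-m="662" d="M527 16l-511 1 0 301 5 2 29-1 11-7 14-16 31-12 28 1 15 8-6 28-11 28 0 16 4 9-1 25-16 47-12 27-2 18-10 26-9-8-15-6-12-3-16 1-16 4-10 0 0 23 307-1 4-28 0-16-4-20-32-77-1-8-21-21-8 2-91 38 120-121 15-8 17-17 13-6 20-30 24-25 7-12 14-13 28 0 24-5 13 4 62-1z"/><path data-summit="527 355" data-summit-m="615" d="M453 160l-24 5-28 0-14 13-7 12-24 25-20 30-13 6-17 17-15 8-119 119 90-36 8-2 21 21 1 8 32 77 4 20-3 45 203-1 0-362-62-1z"/><path data-summit="19 362" data-summit-m="615" d="M126 284l-20 0-28 11-17 17-11 7-34 0 1 186 42-5 19 5 17 12 10-26 2-18 12-27 16-47 1-25-4-9 0-16 17-52-2-6z"/>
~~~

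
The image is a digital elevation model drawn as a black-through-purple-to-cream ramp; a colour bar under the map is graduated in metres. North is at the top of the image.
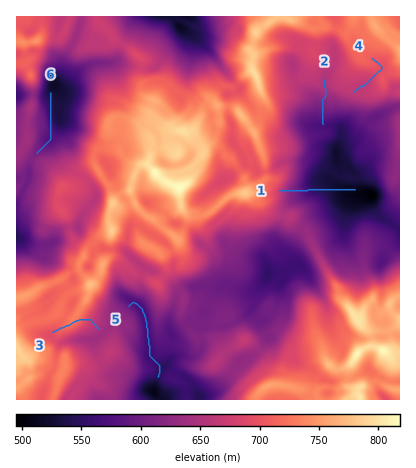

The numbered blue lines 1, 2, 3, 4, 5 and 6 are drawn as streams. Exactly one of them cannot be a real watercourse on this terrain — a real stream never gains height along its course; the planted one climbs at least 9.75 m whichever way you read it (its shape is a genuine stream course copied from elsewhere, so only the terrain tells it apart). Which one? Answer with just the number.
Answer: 3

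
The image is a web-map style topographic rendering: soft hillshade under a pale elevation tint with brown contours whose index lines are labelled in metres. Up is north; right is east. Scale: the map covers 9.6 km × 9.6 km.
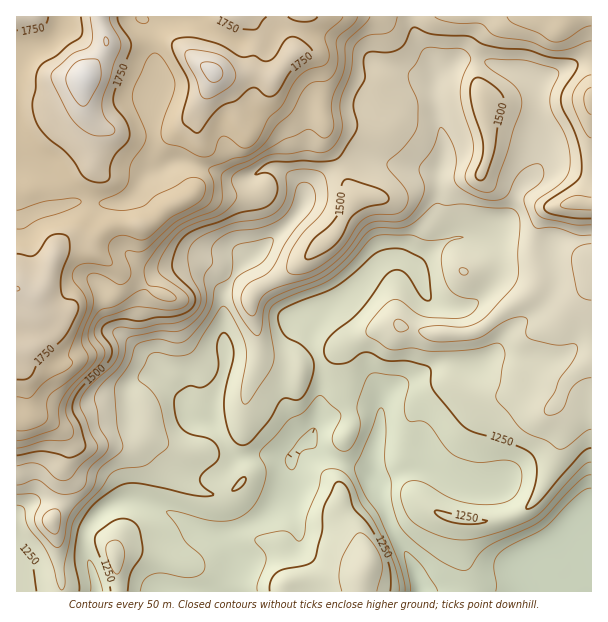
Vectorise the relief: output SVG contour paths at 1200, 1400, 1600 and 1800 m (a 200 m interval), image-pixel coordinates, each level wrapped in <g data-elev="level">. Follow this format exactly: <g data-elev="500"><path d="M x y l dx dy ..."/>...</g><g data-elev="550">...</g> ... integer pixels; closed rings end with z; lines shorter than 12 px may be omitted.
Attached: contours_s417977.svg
<g data-elev="1200"><path d="M91 591l-4-27 2-4 3 2 4 8 7 21"/><path d="M140 591l4-11 9-6 9-1 29 5 9-3 5-6 0-6-3-6-16-15-8-15-11-16 10 1 29 8 13 1 15-1 12-7 12-13 7-20 1-12-7-13 2-5 27-30 15-8 15-16 5 0 17 17 0 6-7 15-1 7 3 5 4 4 5 1 4-1 6-7 6-14 0-7-3-14 1-7 8-22 6-6 27 3 8 3 2 7-5 22 3 11 3 2 12 0 6 3 18 24 7 7 9 4 15 3 26-2 7 1 7 3 4 5 0 13-5 12-8 7-13 3-19 0-17-3-11-4-20-12-9-4-8 0-6 2-3 5-1 7 1 9 5 10 9 10 18 10 18 5 18 1 28-8 27-10 15-9 41-45 6-5 4-1"/><path d="M399 591l-1-12-4-16-20-41-13-18-8-19-5-8-7-6-9-2-6 1-5 4-2 14-12 28-2 17-3 7-5 1-8-8-7-2-19 4-8 4 0 3 9 10 2 6-9 26 0 7"/></g><g data-elev="1400"><path d="M51 533l3 1 3-1 3-6 0-14-1-3-3-1-9 3-5 7 2 6z"/><path d="M17 485l16-5 5 0 16 12 9 2 12-1 8-5 3-5 4-15 14-13 4-8-1-7-8-14-4-25 0-6 7-11 14-13 5-8 4-9 2-15 5-3 26-5 21 0 7-3 8-6 8-10 4-9 1-7-3-18 2-6 6-8-1-15 3-6 7-6 9-5 31-4 19-9 10-10 6-21 4-5 8 0 5 5 3 9-2 9-5 7-22 27-16 30-7 5-15 8-5 7-3 7 1 6 3 8 6 5 4-2 6-15 6-7 11-5 34-10 18-11 15-14 17-22 6-6 9-3 22 1 11-6 9-12 5-12 0-7-5-12 1-6 13-18 6-20 2-2 8 9 5 13 2 12-2 18 2 4 5 5 21 11 9 1 9 0 8-6 7-15 6-7 9-6 9-2 3 2 1 4 0 9-5 6-12 9-2 6 10 27 5 1 16 0 23 7 13 0"/><path d="M591 244l-9 1-6 3-4 6-1 6 7 33 4 5 9 2"/></g><g data-elev="1600"><path d="M17 441l10-2 25-8 7-5 0-18 4-10 7-11 20-19 6-9 1-6-8-12-1-6 3-12 8-12 18-6 18-12 8-3 4 0 8 7 8 3 8 1 5-1-1-4-8-6-17-4-3-2-3-11 1-7 14-20 18-19 15-8 20-7 7-6 3-8-1-21 2-4 10-6 18-7 33-20 22-10 6 0 11 8 4-1 3-2 4-9-3-16 1-9 12-30 2-27 4-6 16-15 4-6"/><path d="M591 88l-6 4-1 7 3 11 4 4"/><path d="M507 17l6 6 24 9 12 8 6 2 9-2 18-11 9-3"/></g><g data-elev="1800"><path d="M203 98l4 1 5-1 18-11 5-9 0-7-7-10-9-6-19-5-12 0-3 3 1 6 10 19 4 15z"/><path d="M90 17l3 19-3 9-3 3-16 7-18 16-2 6 3 9 19 34 13 12 7 3 6 1 12-1 4-4-2-5-8-9-3-10 1-11 18-51-2-7-9-15-1-6"/></g>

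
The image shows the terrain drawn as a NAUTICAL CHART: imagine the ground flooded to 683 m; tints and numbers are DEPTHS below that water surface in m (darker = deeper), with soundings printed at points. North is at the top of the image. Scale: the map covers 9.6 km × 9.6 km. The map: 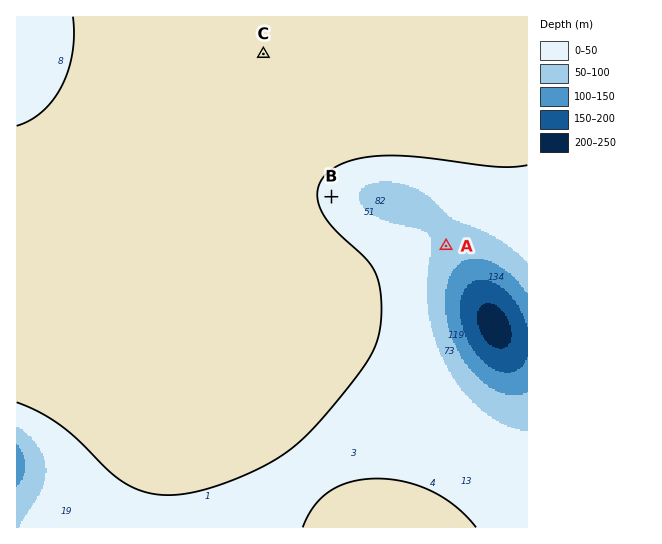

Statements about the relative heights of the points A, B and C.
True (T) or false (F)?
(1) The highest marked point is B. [F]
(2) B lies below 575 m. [F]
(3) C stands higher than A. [T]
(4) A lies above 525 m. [T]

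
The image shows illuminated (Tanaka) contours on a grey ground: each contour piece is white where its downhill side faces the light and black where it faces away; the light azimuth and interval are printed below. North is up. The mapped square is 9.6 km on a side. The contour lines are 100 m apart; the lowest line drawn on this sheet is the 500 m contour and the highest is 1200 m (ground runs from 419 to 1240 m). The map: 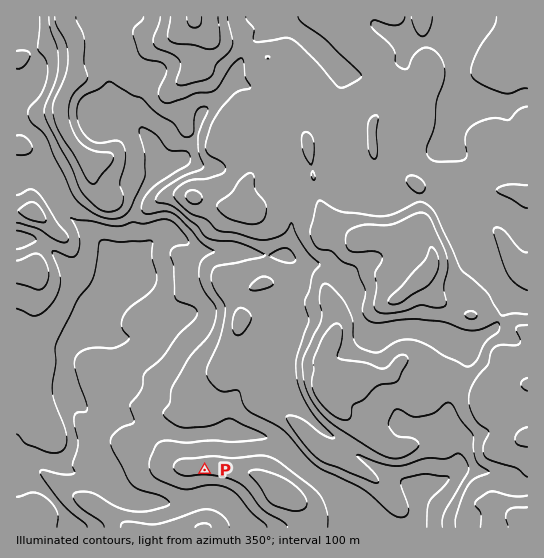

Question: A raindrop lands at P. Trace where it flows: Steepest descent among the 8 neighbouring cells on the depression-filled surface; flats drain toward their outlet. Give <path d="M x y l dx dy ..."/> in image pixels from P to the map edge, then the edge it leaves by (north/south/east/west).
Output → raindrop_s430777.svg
<path d="M205 470l0 27-2 1-4 0-9 4-5 0-2 1-20 0-1-1-24 0-1-1-8-2-10-5-13-13-4-3-9-4-6 0-1-1-12 0-1-2-3 0-8-8-13 0-6-4-2 0-2-1-12 0-5 4-5 1"/>
exit: west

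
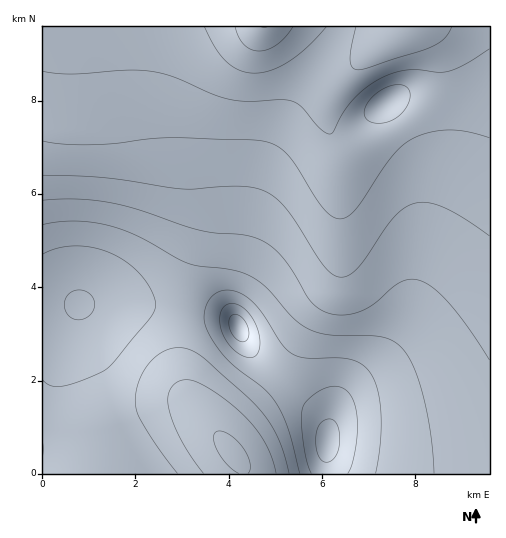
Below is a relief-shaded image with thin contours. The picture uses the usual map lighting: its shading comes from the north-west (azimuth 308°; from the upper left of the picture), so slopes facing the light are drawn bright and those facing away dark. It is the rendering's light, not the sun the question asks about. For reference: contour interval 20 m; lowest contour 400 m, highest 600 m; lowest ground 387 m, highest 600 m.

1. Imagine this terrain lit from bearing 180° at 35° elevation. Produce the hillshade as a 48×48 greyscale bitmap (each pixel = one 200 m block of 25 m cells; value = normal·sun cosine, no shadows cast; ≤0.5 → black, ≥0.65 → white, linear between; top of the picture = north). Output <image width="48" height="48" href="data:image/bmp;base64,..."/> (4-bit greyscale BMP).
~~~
<image width="48" height="48" href="data:image/bmp;base64,Qk32BAAAAAAAAHYAAAAoAAAAMAAAADAAAAABAAQAAAAAAIAEAAATCwAAEwsAABAAAAAAAAAAAAAAABEREQAiIiIAMzMzAERERABVVVUAZmZmAHd3dwCIiIgAmZmZAKqqqgC7u7sAzMzMAN3d3QDu7u4A////AHd3d3d3eImaqZmId2ZVVUVWd3d3d3d3iHd3d3d3iJmZmZiHdmVVVVVmd3d3d3d3iHd3d3d3iJmZmYh2ZVVWZmZnd3d3d3eIiId3d3d4iJmZmIdmVVVWd3d3d3d3d3iIiId3d3d4iZmYh3ZlVEVWeJh3d3d3eIiIiId3d3d4iJiId2VUREVniZmId3d3iIiIiHd3d3d4iIiHdlVERFVnmamIh3eIiIiIiHd3Zmd3iIh3ZlRERFZ4mqmYiIiIiIiIiHdmZmZ3d3d2ZVRERFZ4mqqZiIiIiIiIiHZmZmZnd2ZmVURDRWeJmaqZmIiIiIiIiHZmZmZmZmZVVUQzRWiJmqqpmIiIiIiIiGZmZmZmZmVVVEQzRniZmqqqmYiIiIiIiGZmZmZmZVVVVEMiRoiZqqqqqZiIiIiIiGZmZmZmZVVVVUMiV4mZqru6qZmIiIiIiGZmZmZmZlVVVVMkaJmaqru7qpmIiIiIiHd2ZmZmZmZmZmVYmZmaq7u7qpmYiIiIiHd3d3d2ZmZnd3isuqmaqru7qpmYiIiIiHd3d3d3d3d3iJreyqmZqqqqqpmYiIiIiHeIiIiHd4iIiazdupmZmZqpmZmIiIiIiIiIiIiIiIiImazMupmZmZmZmZmIiIiIiIiIiIiIiIiZmau7qZmZmZmZmZiIiIiIiJmZmZmZmZmZmqqqqZmZmZmZmZiIiIiIiJmZmZmZmZmZmqqqmZmZmZmZmZiIiIiIiJqqqqqqmZmZmqqZmZmZmZmZmZiIiIiIiKqqqqqqqqqZmZmZmZmZmZmZmYiIiIiIiKqqqqqqqqqqmZmZmZmZmZmZmYiIiIiIiKq7u7qqqqqqmZmZmZmZmZmZmYiIiIiIiKu7u7uqqqqpmZmZmZmZmZmZmYiIiIiIiLu7u7uqqqqpmZmZmZmZmZmZmZiIiIiIiLu7u7uqqqqZmZmZmZmZmZmZmZmIiIiIiKu7u7qqqqmZmZmZmZmZmZmZmZmIiIiIiKqqqqqqqpmZmZmZmZmZmZmZmZmYiIiIiKqqqqqqmZmZmZmZmZmZmIiImZmZiIiIiKqqqqqZmZmZmZmZmZmZiIiIiJmZiIiIiJmZmZmZmZmZmZmZmZmZiIh3iIiZmIiIiJmZmZmZmZmZmZmZmZmZiId3d3iJmYiIiJmZmZiImZmZmZmZmZmZiIh2ZWeImZiIiIiIiIiImZmZmZmZmZmZiIh3ZVZ4iZiIiIiIiIiIiZmZmZmZmZmZiImYdlVniJmIiIiIiIiIiJmZmZmaqpmZiImamHZniJmYiIiIiIiIiImZmZmqqqmZiImru6mHiJmYiIiIiIiIiIiZmZmqqqqZiIiazdy5mZmZiIiIiIiIiIiJmZmqqqqZiIiJvN3bqZmZiIiIiIiIiIiImZmqq6qpmIiIm83cuqmZmIiIiIiIiIiIiZmqu7qpmIh4iavMu6mZmIiIiIiIiIiIiJmaq7upmIh3eJmruqqZiIiIiIiIiIiIiIiZq7qpmIh3d4iZqpmZiIiIiIiIiIiIiIiZqrqpmIh3d3iJmZmYiA=="/>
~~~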